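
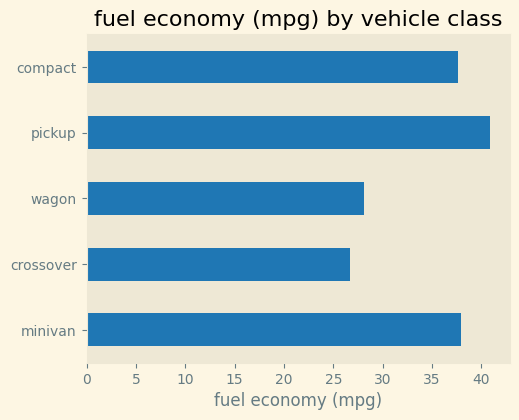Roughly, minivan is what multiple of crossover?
minivan ≈ 40, crossover ≈ 25; 40/25 ≈ 1.6.

≈ 1.6×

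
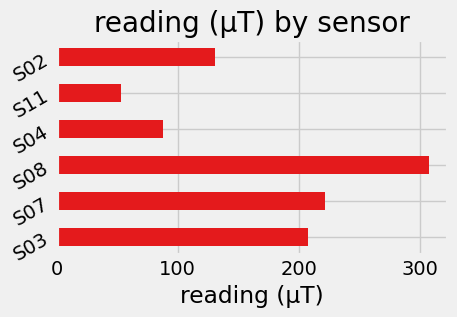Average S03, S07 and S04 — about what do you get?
(200 + 200 + 100) / 3 ≈ 167.

≈ 167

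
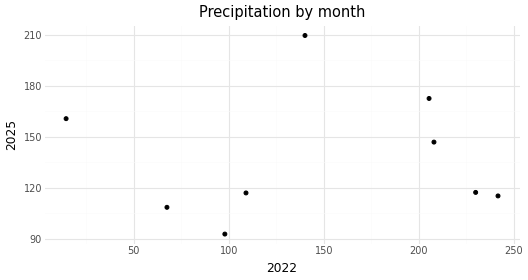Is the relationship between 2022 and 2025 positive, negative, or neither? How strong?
no clear correlation

Points are roughly uncorrelated; weak (|r| ≈ 0.0).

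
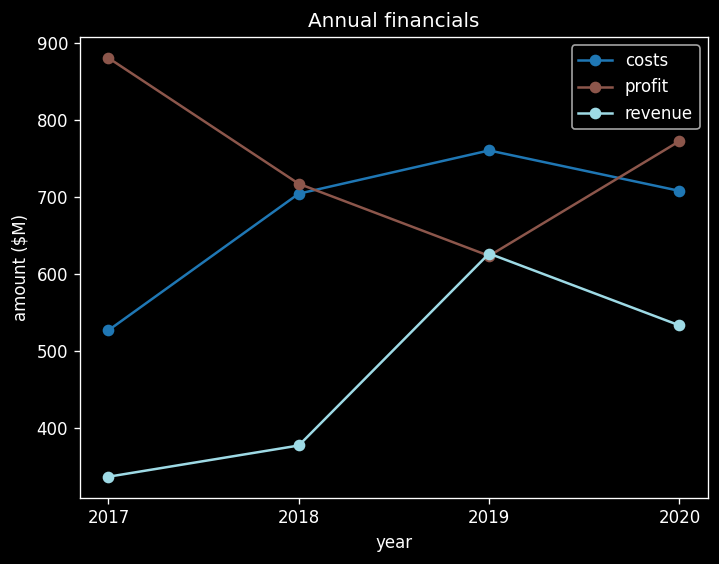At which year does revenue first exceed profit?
2018: revenue ≈ 400 vs profit ≈ 700 (not yet); 2019: revenue ≈ 650 vs profit ≈ 600 (first crossover).

2019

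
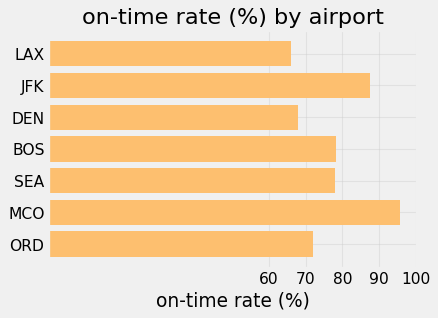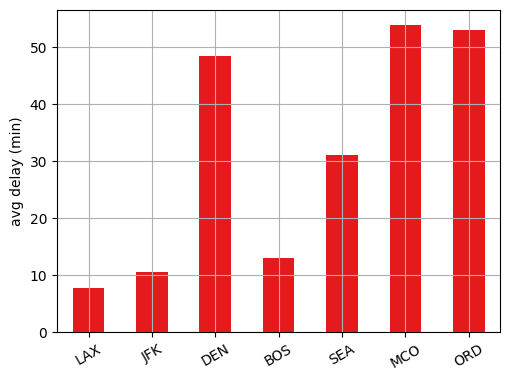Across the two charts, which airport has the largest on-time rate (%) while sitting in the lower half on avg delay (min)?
Chart 2 median avg delay (min) ≈ 30; below-median airports: LAX, JFK, BOS. Among those, JFK has the highest on-time rate (%) (≈ 90).

JFK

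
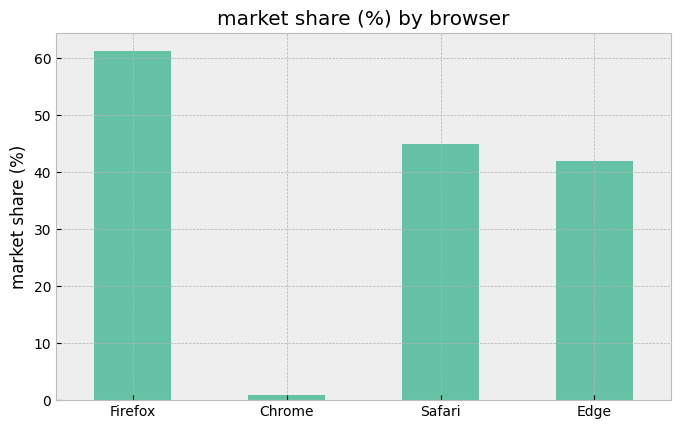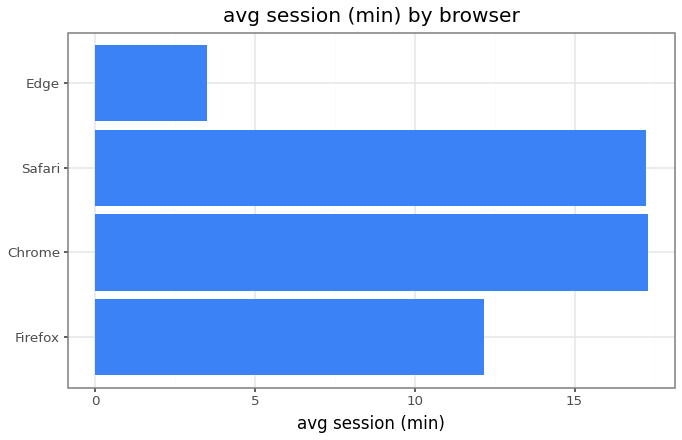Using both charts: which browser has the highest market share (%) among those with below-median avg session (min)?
Chart 2 median avg session (min) ≈ 14; below-median browsers: Firefox, Edge. Among those, Firefox has the highest market share (%) (≈ 60).

Firefox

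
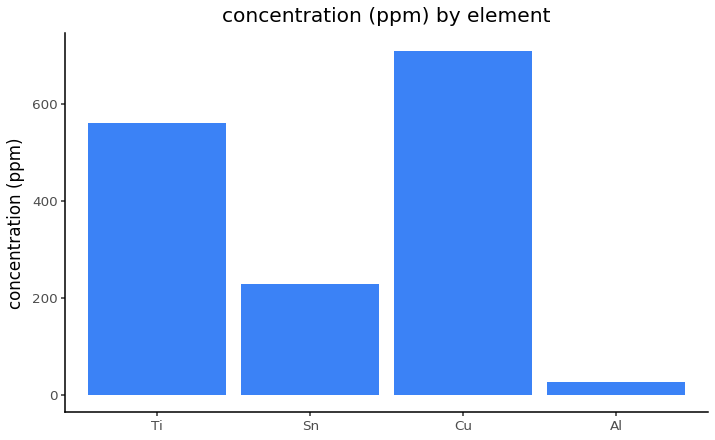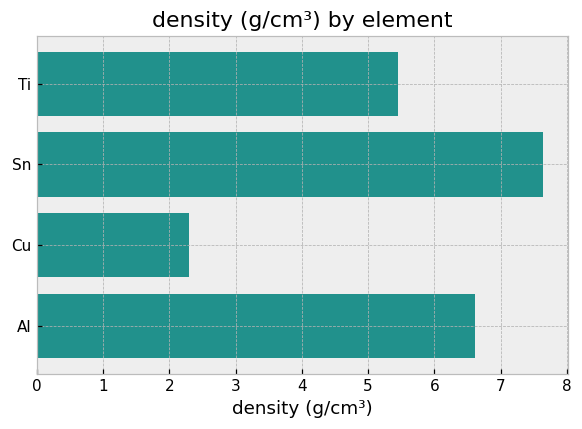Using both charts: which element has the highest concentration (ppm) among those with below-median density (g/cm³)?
Chart 2 median density (g/cm³) ≈ 6; below-median elements: Ti, Cu. Among those, Cu has the highest concentration (ppm) (≈ 700).

Cu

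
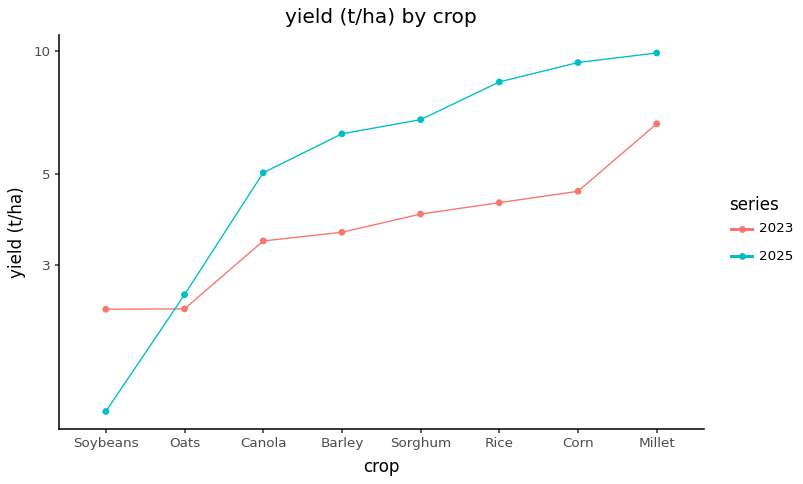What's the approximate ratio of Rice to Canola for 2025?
≈ 1.6×

Rice ≈ 8, Canola ≈ 5; 8/5 ≈ 1.6.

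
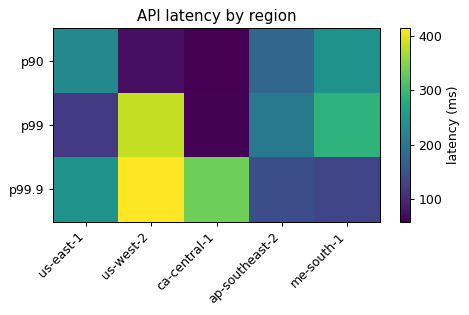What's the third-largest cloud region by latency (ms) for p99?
Top 4 for p99: us-west-2 ≈ 400, me-south-1 ≈ 300, ap-southeast-2 ≈ 200, us-east-1 ≈ 100.

ap-southeast-2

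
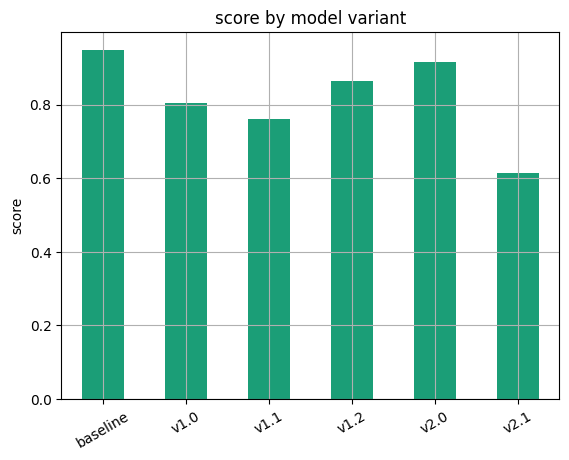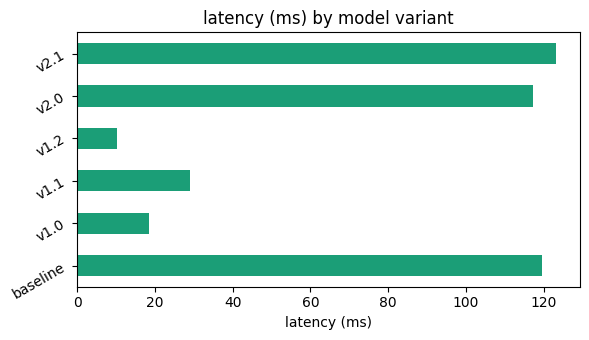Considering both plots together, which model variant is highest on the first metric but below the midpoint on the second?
v1.2

Chart 2 median latency (ms) ≈ 80; below-median model variants: v1.0, v1.1, v1.2. Among those, v1.2 has the highest score (≈ 0.9).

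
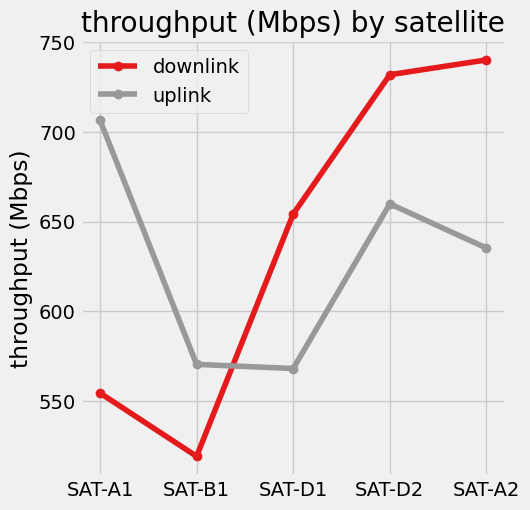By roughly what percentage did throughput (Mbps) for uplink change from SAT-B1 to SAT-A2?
≈ +10.3%

SAT-B1 ≈ 580, SAT-A2 ≈ 640; (640 − 580) / 580 ≈ +10.3%.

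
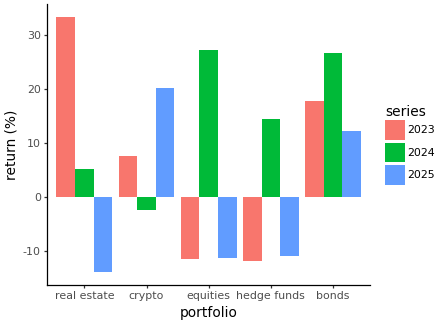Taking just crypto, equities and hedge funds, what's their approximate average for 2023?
(10 + -10 + -10) / 3 ≈ -3.

≈ -3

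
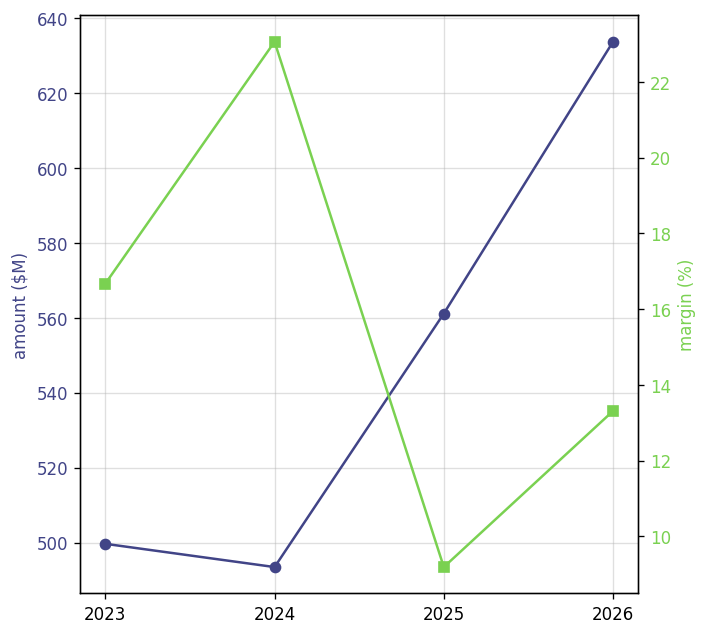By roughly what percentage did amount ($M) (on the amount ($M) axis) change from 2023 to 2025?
2023 ≈ 500, 2025 ≈ 560; (560 − 500) / 500 ≈ +12%.

≈ +12%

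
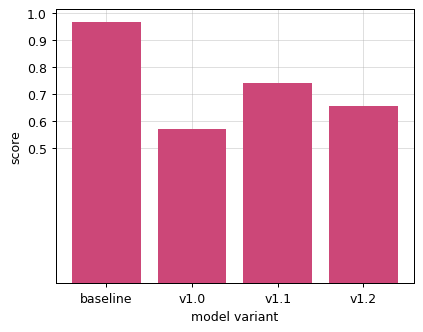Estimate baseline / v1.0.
≈ 1.67×

baseline ≈ 1.0, v1.0 ≈ 0.6; 1.0/0.6 ≈ 1.67.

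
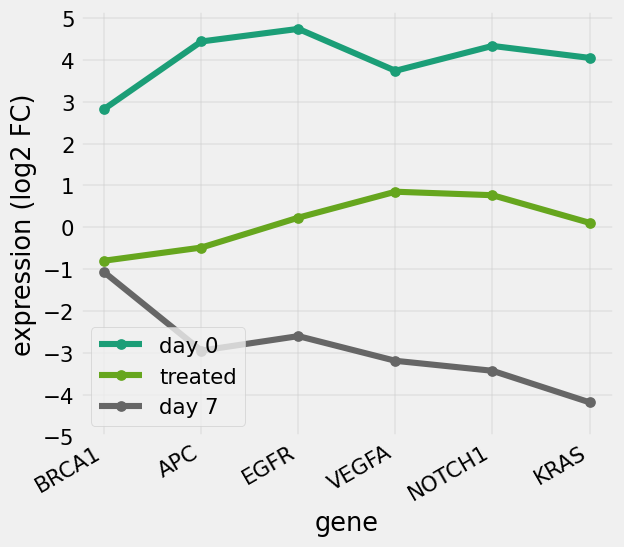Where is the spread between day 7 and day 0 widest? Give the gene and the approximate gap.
KRAS, ≈ 8 log2 FC

KRAS: day 7 ≈ -4, day 0 ≈ 4 → gap ≈ 8. Next-largest (NOTCH1) is only ≈ 7.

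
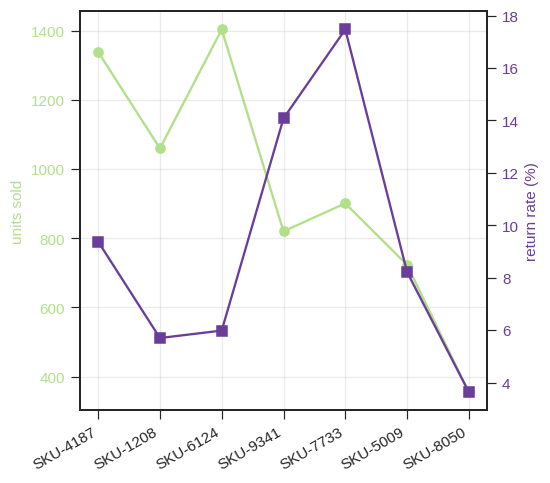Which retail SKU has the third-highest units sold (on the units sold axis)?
SKU-1208

Top 4 (on the units sold axis): SKU-6124 ≈ 1400, SKU-4187 ≈ 1300, SKU-1208 ≈ 1100, SKU-7733 ≈ 900.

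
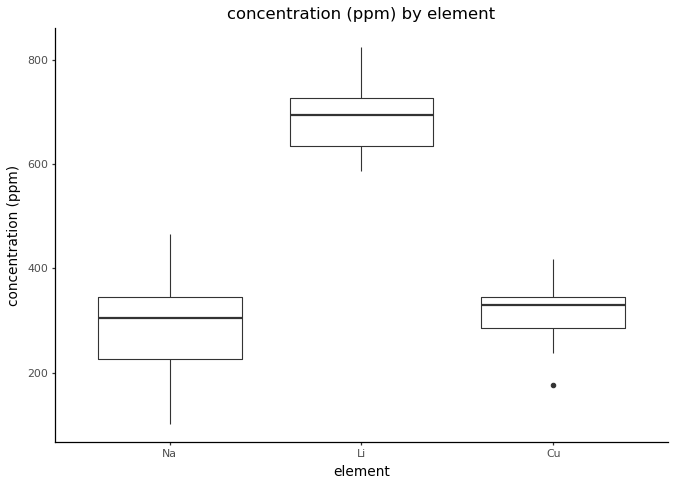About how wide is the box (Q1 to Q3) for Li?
Q3 ≈ 750, Q1 ≈ 650; IQR ≈ 100.

≈ 100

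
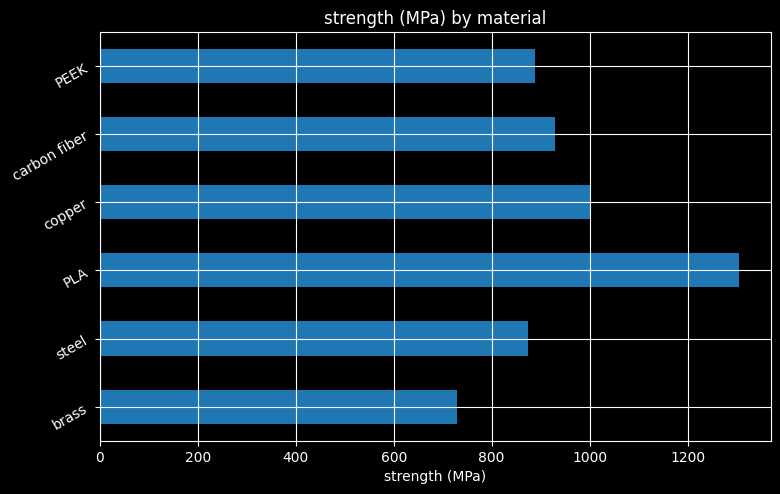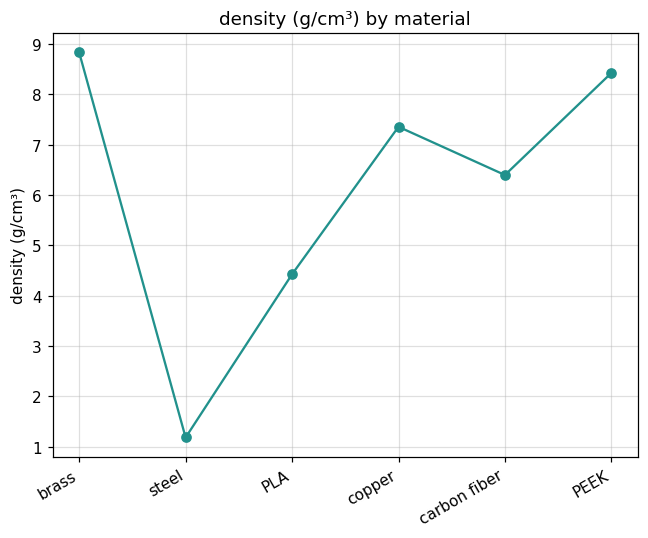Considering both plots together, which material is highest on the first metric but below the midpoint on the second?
Chart 2 median density (g/cm³) ≈ 7; below-median materials: steel, PLA, carbon fiber. Among those, PLA has the highest strength (MPa) (≈ 1400).

PLA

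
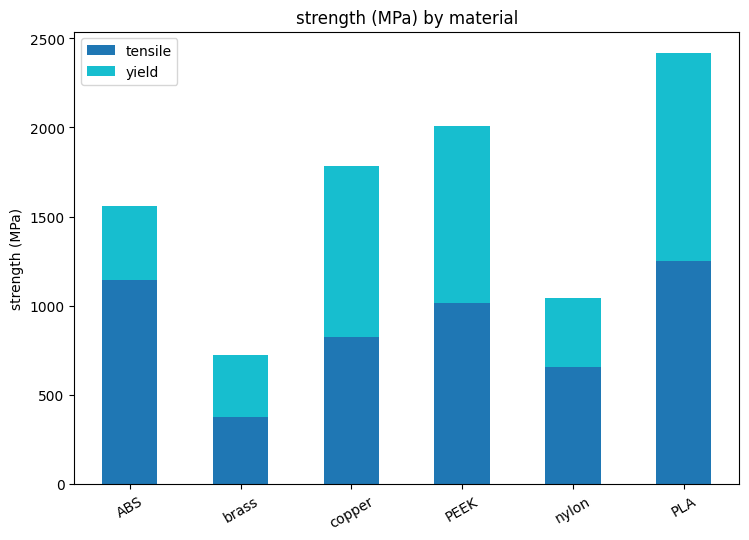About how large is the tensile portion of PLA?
tensile top ≈ 1500, bottom ≈ 0; segment ≈ 1500.

≈ 1500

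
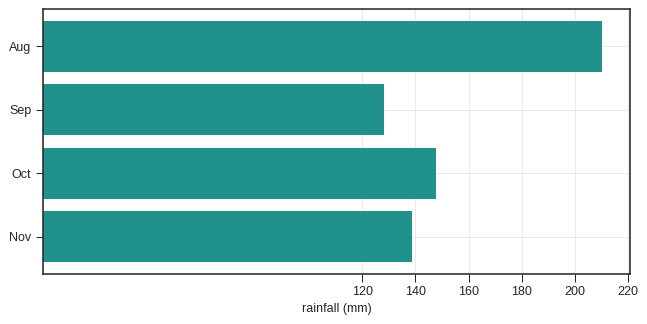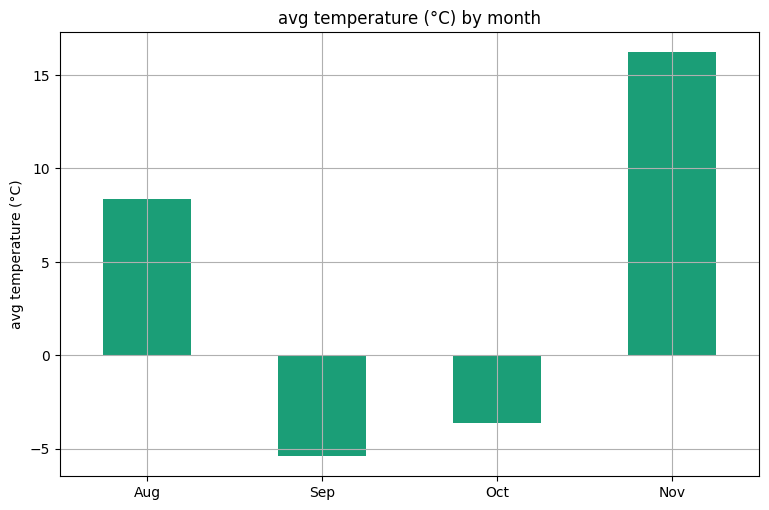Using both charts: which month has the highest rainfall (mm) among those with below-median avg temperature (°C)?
Oct

Chart 2 median avg temperature (°C) ≈ 2; below-median months: Sep, Oct. Among those, Oct has the highest rainfall (mm) (≈ 140).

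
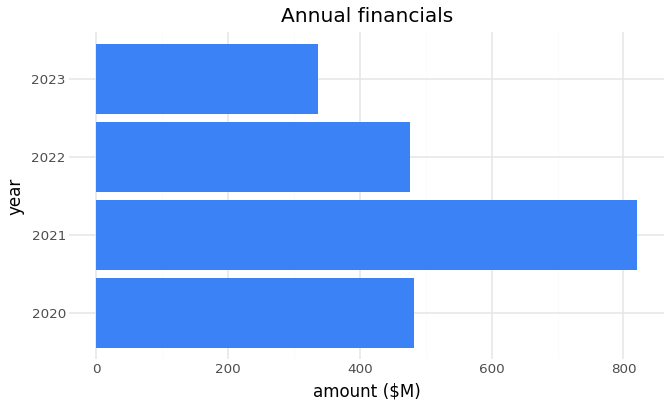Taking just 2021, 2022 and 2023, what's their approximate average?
(800 + 500 + 300) / 3 ≈ 533.

≈ 533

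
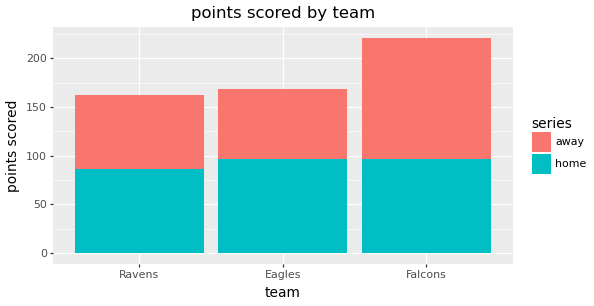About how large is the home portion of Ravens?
home top ≈ 80, bottom ≈ 0; segment ≈ 80.

≈ 80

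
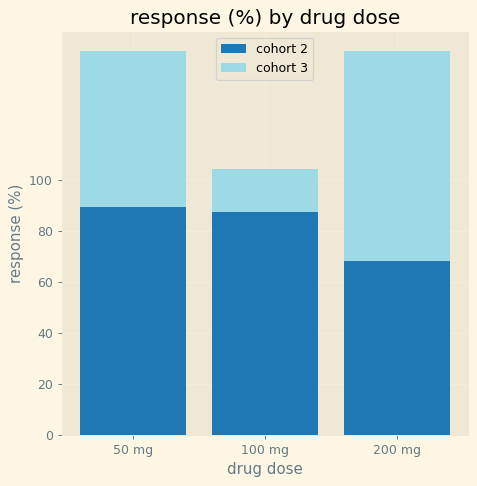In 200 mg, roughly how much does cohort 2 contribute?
≈ 60

cohort 2 top ≈ 60, bottom ≈ 0; segment ≈ 60.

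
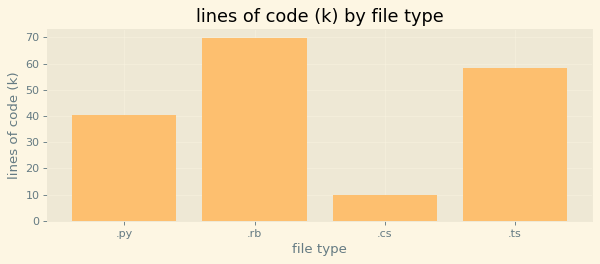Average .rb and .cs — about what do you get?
≈ 40

(70 + 10) / 2 ≈ 40.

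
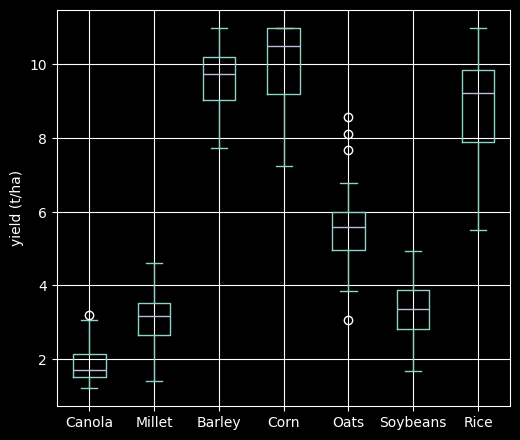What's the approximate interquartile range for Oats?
≈ 1

Q3 ≈ 6, Q1 ≈ 5; IQR ≈ 1.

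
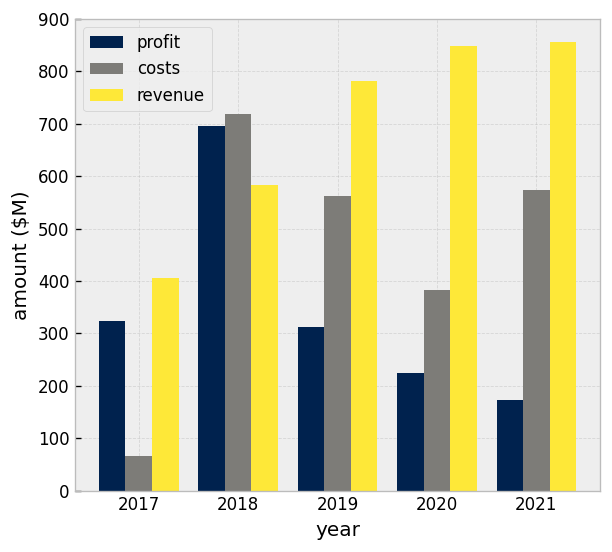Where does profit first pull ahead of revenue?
2018

2017: profit ≈ 300 vs revenue ≈ 400 (not yet); 2018: profit ≈ 700 vs revenue ≈ 600 (first crossover).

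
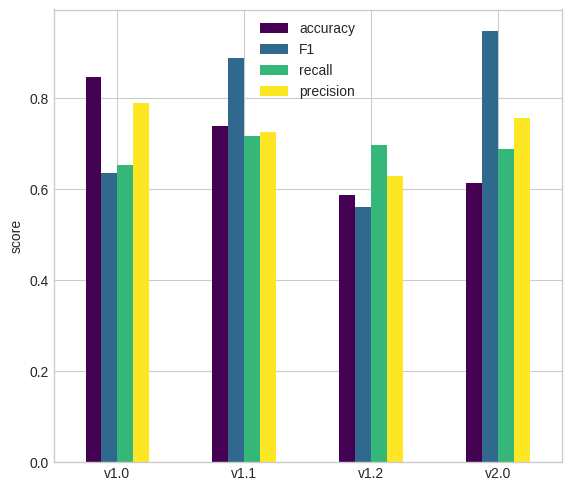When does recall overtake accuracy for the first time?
v1.2

v1.1: recall ≈ 0.7 vs accuracy ≈ 0.7 (not yet); v1.2: recall ≈ 0.7 vs accuracy ≈ 0.6 (first crossover).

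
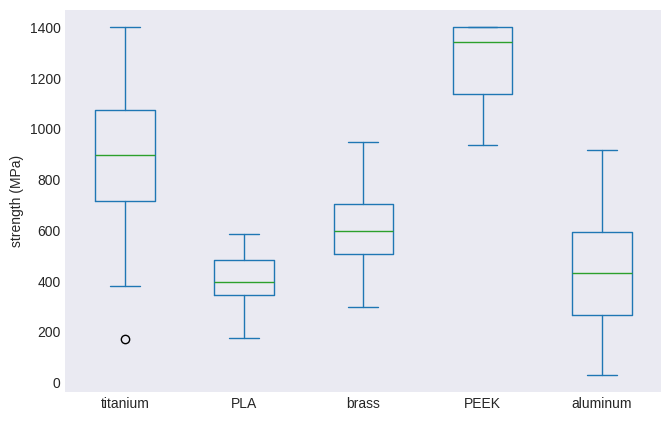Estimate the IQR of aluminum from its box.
≈ 300

Q3 ≈ 600, Q1 ≈ 300; IQR ≈ 300.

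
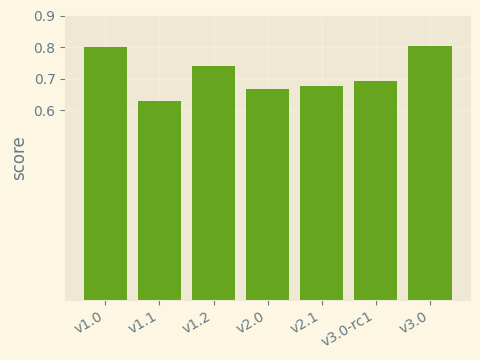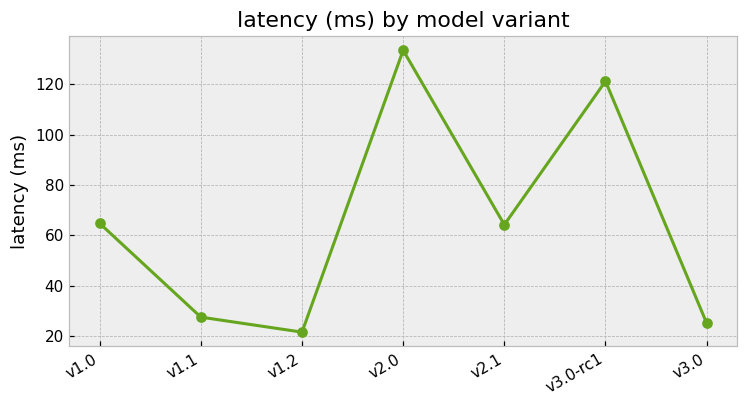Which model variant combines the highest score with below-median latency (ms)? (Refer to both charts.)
v3.0

Chart 2 median latency (ms) ≈ 60; below-median model variants: v1.1, v1.2, v3.0. Among those, v3.0 has the highest score (≈ 0.8).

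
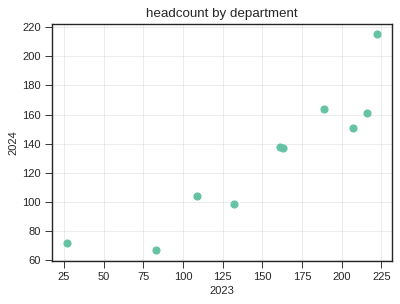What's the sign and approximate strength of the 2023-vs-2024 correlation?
positive, strong

Points are positively correlated; strong (|r| ≈ 0.9).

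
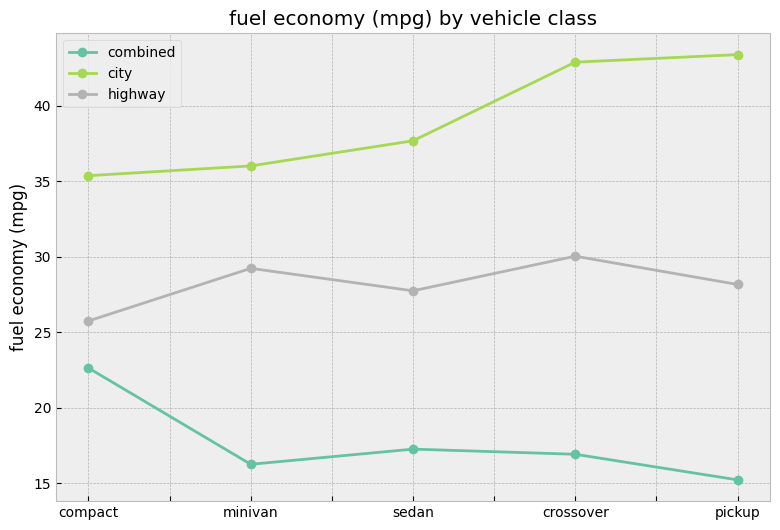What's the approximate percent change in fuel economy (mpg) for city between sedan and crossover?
≈ +12.5%

sedan ≈ 40, crossover ≈ 45; (45 − 40) / 40 ≈ +12.5%.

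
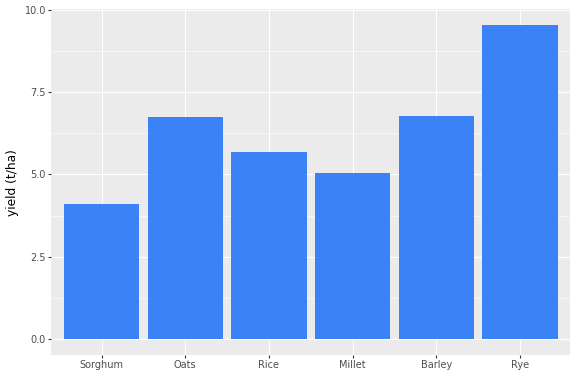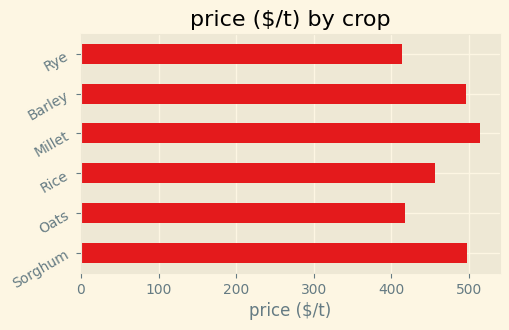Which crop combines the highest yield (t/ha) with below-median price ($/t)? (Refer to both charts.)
Chart 2 median price ($/t) ≈ 500; below-median crops: Oats, Rice, Rye. Among those, Rye has the highest yield (t/ha) (≈ 10).

Rye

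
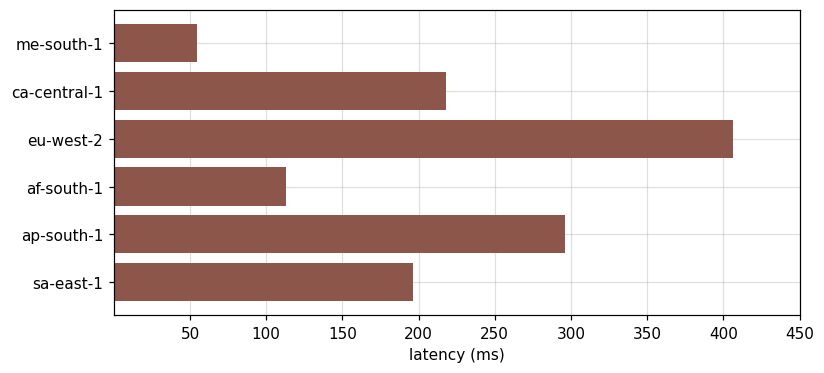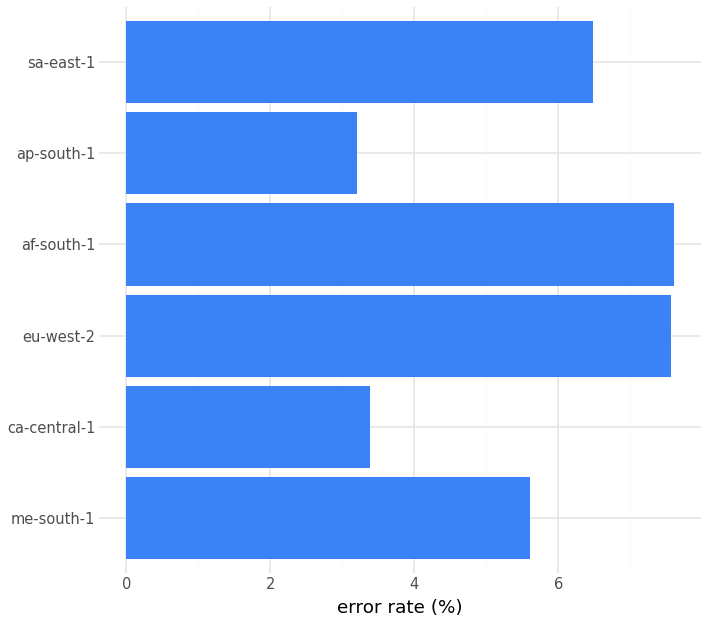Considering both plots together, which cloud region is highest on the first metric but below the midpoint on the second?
ap-south-1

Chart 2 median error rate (%) ≈ 6; below-median cloud regions: me-south-1, ca-central-1, ap-south-1. Among those, ap-south-1 has the highest latency (ms) (≈ 300).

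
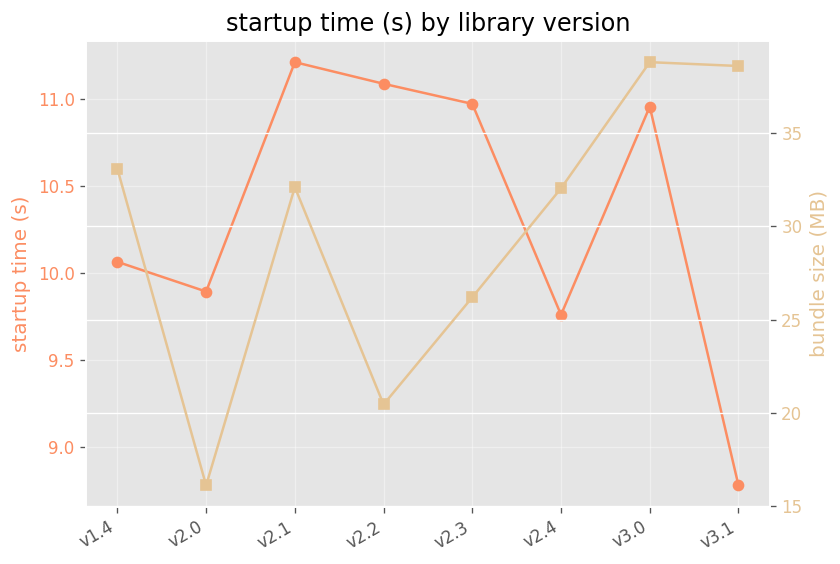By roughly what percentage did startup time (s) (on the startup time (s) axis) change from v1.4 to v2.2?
v1.4 ≈ 10.0, v2.2 ≈ 11.0; (11.0 − 10.0) / 10.0 ≈ +10%.

≈ +10%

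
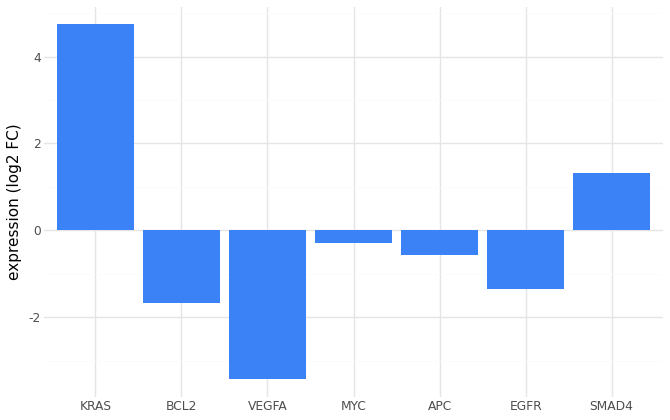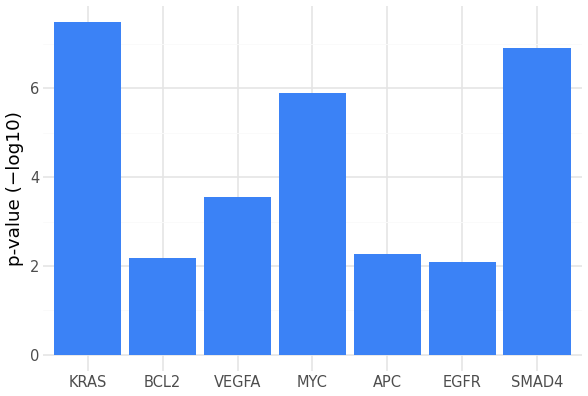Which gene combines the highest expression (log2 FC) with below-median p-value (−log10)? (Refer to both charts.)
APC

Chart 2 median p-value (−log10) ≈ 4; below-median genes: BCL2, APC, EGFR. Among those, APC has the highest expression (log2 FC) (≈ -0.5).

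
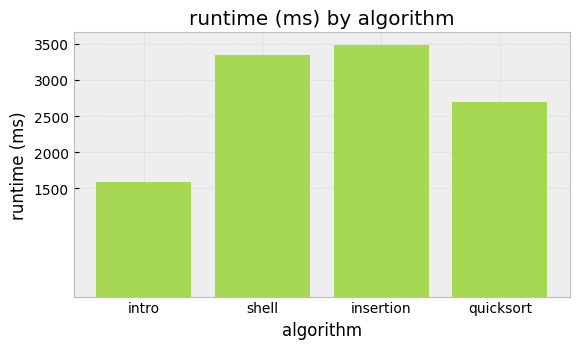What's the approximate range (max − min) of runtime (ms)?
≈ 2000

Max insertion ≈ 3500, min intro ≈ 1500; range ≈ 2000.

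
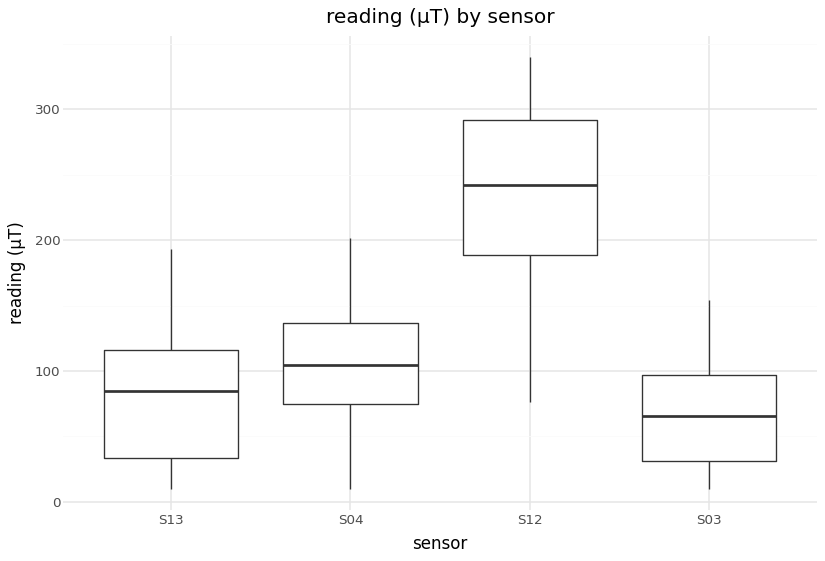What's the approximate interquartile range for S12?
≈ 120

Q3 ≈ 300, Q1 ≈ 180; IQR ≈ 120.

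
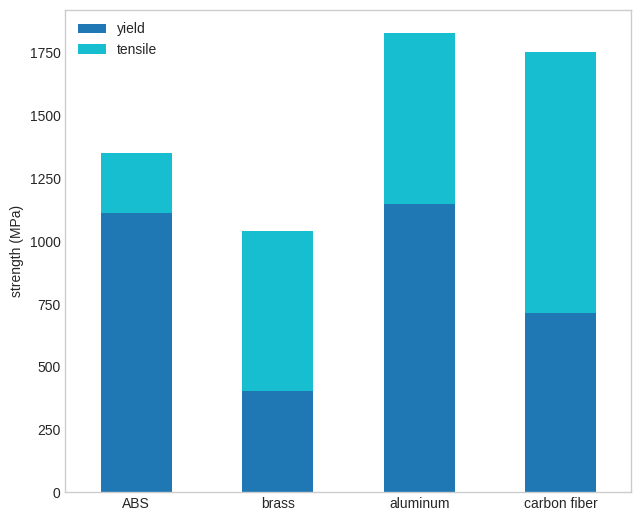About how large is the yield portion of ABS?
yield top ≈ 1200, bottom ≈ 0; segment ≈ 1200.

≈ 1200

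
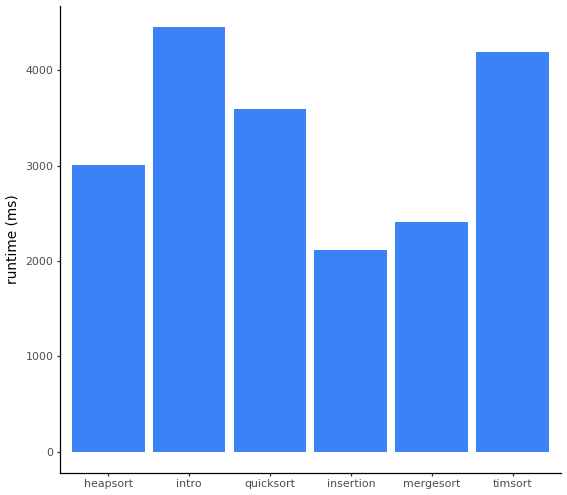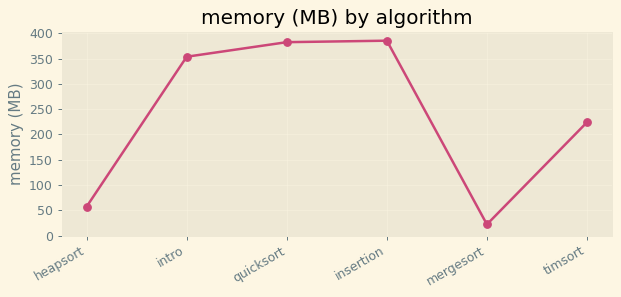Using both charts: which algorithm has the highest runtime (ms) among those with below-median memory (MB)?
Chart 2 median memory (MB) ≈ 300; below-median algorithms: heapsort, mergesort, timsort. Among those, timsort has the highest runtime (ms) (≈ 4000).

timsort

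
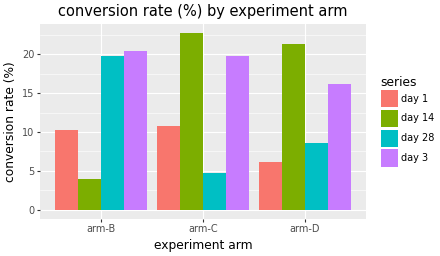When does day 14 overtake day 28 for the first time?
arm-B: day 14 ≈ 4 vs day 28 ≈ 20 (not yet); arm-C: day 14 ≈ 22 vs day 28 ≈ 4 (first crossover).

arm-C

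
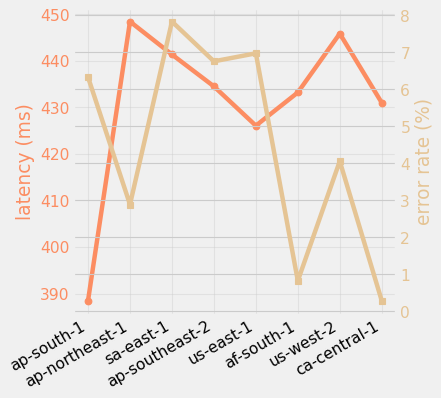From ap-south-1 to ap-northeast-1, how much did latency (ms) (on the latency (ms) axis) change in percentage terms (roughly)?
≈ +15.4%

ap-south-1 ≈ 390, ap-northeast-1 ≈ 450; (450 − 390) / 390 ≈ +15.4%.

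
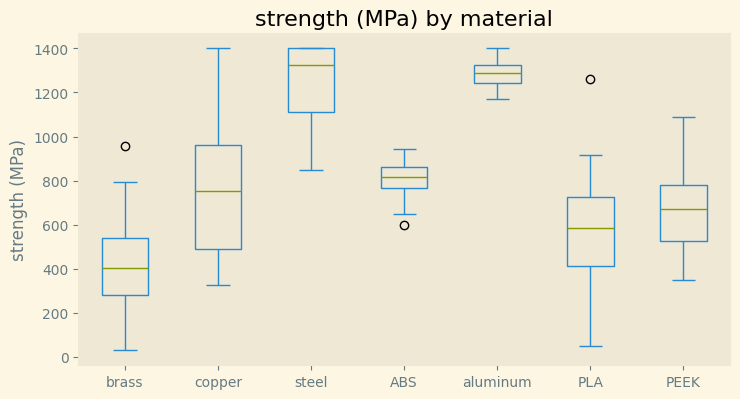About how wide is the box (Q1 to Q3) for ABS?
Q3 ≈ 900, Q1 ≈ 800; IQR ≈ 100.

≈ 100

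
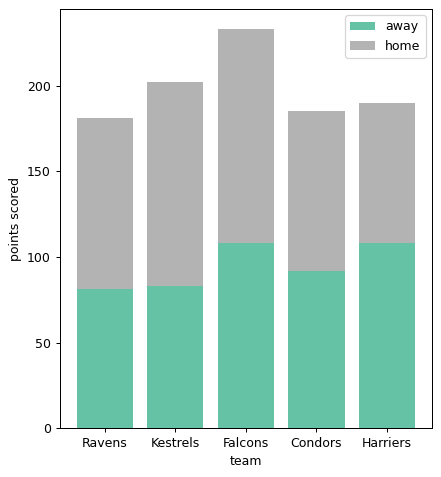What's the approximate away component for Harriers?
away top ≈ 100, bottom ≈ 0; segment ≈ 100.

≈ 100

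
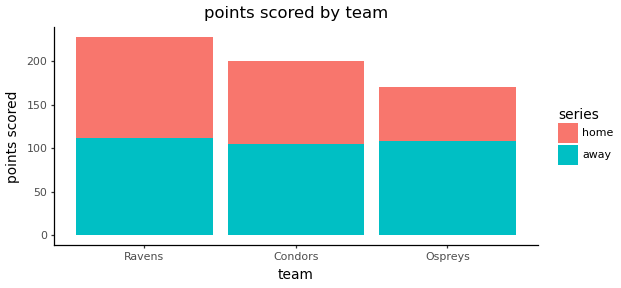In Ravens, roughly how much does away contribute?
≈ 120

away top ≈ 120, bottom ≈ 0; segment ≈ 120.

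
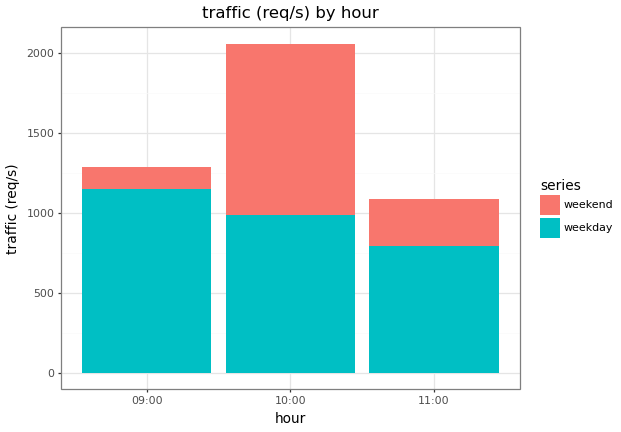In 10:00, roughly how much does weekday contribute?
weekday top ≈ 1000, bottom ≈ 0; segment ≈ 1000.

≈ 1000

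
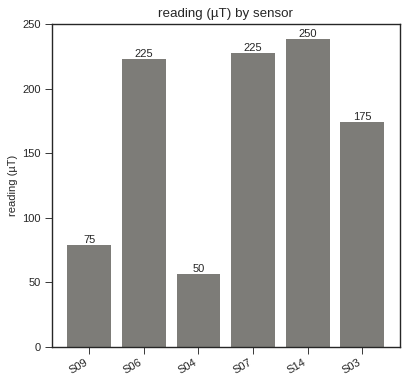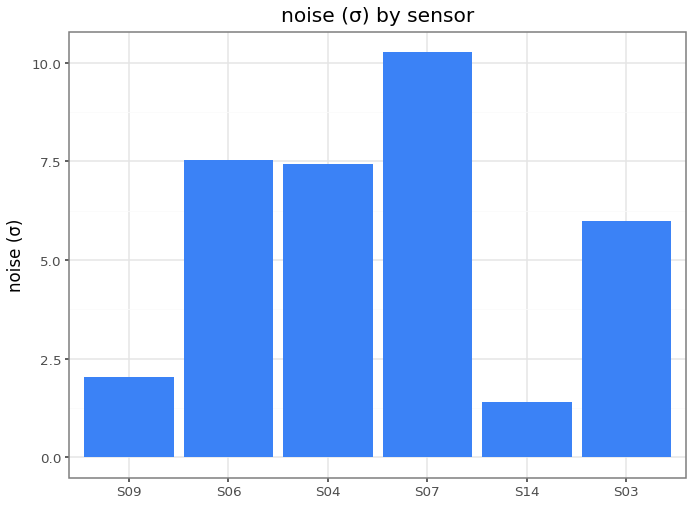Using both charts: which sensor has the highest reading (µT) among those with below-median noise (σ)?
S14

Chart 2 median noise (σ) ≈ 7; below-median sensors: S09, S14, S03. Among those, S14 has the highest reading (µT) (≈ 250).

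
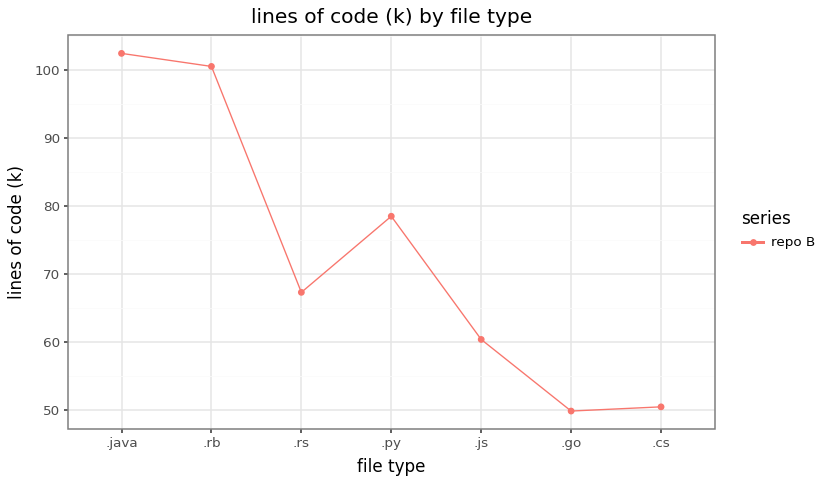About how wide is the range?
Max .java ≈ 100, min .go ≈ 50; range ≈ 50.

≈ 50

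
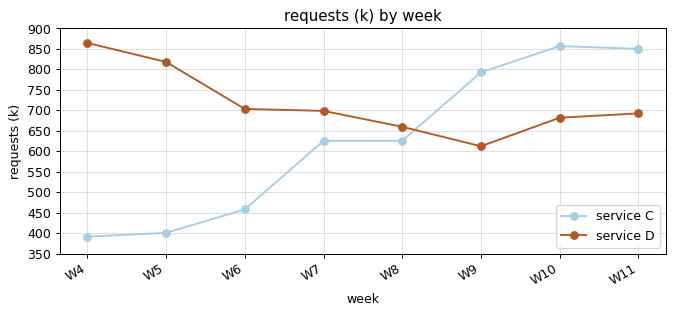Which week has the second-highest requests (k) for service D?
W5

Top 3 for service D: W4 ≈ 850, W5 ≈ 800, W6 ≈ 700.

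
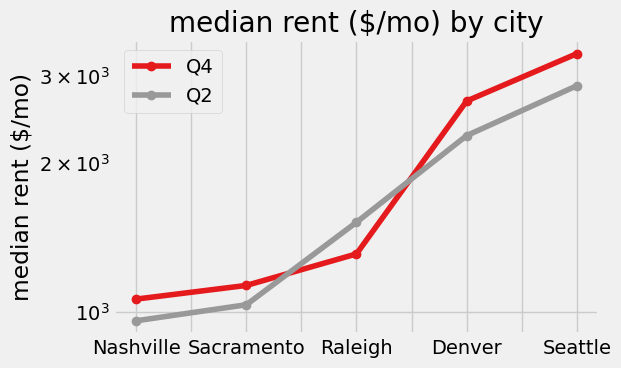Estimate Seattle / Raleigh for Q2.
≈ 1.75×

Seattle ≈ 2800, Raleigh ≈ 1600; 2800/1600 ≈ 1.75.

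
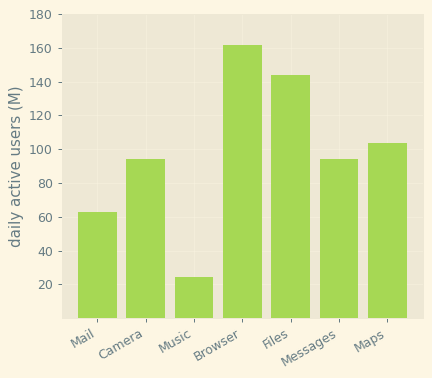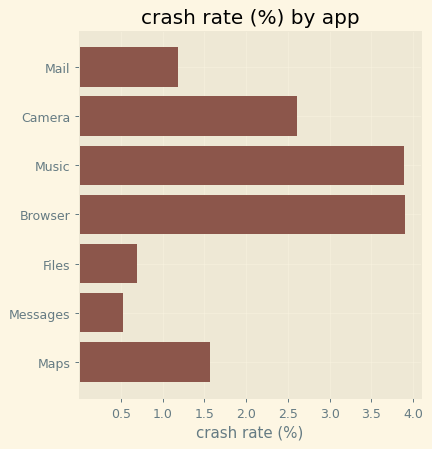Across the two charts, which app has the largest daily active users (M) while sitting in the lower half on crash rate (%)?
Files

Chart 2 median crash rate (%) ≈ 1.5; below-median apps: Mail, Files, Messages. Among those, Files has the highest daily active users (M) (≈ 140).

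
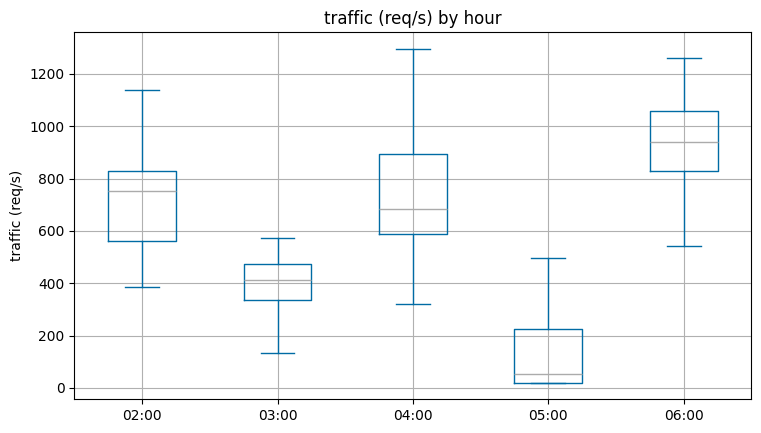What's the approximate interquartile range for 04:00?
Q3 ≈ 900, Q1 ≈ 600; IQR ≈ 300.

≈ 300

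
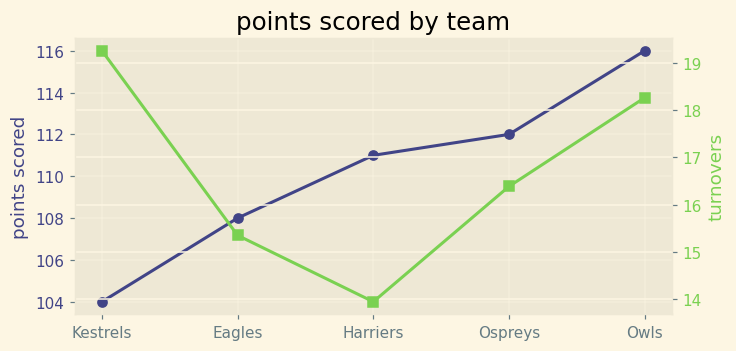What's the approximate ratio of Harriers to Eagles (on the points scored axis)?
Harriers ≈ 111, Eagles ≈ 108; 111/108 ≈ 1.03.

≈ 1.03×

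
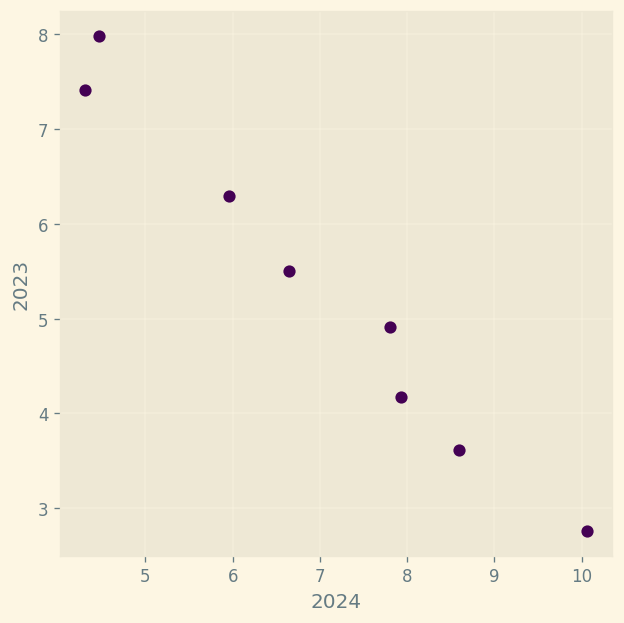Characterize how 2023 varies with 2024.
negative, strong

Points are negatively correlated; strong (|r| ≈ 1.0).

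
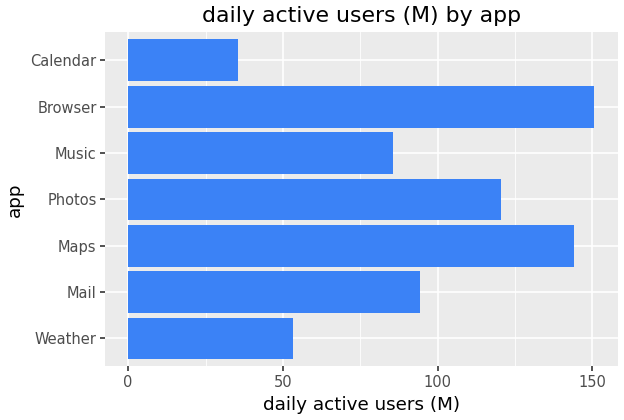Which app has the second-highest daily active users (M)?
Maps

Top 3: Browser ≈ 160, Maps ≈ 140, Photos ≈ 120.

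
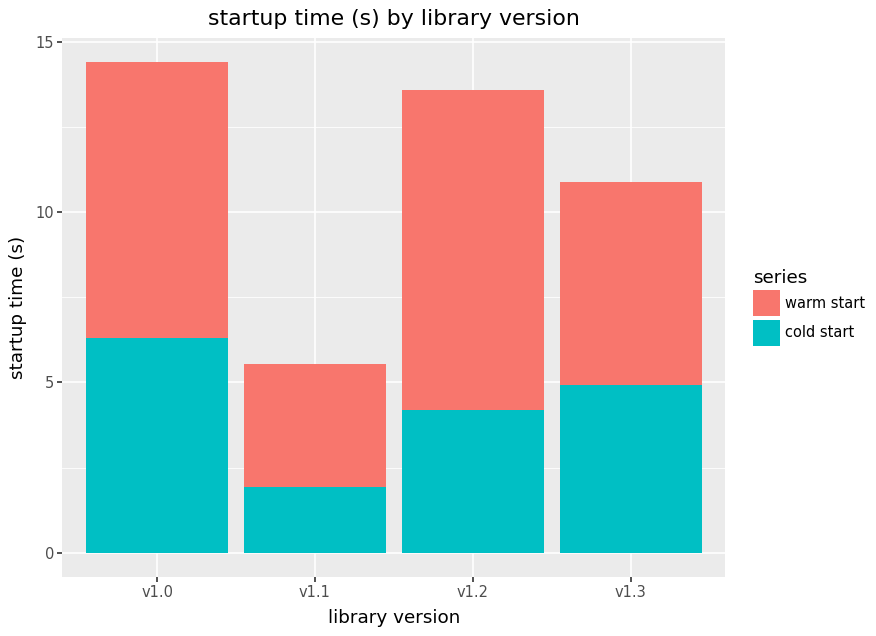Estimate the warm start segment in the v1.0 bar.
≈ 8

warm start top ≈ 14, bottom ≈ 6; segment ≈ 8.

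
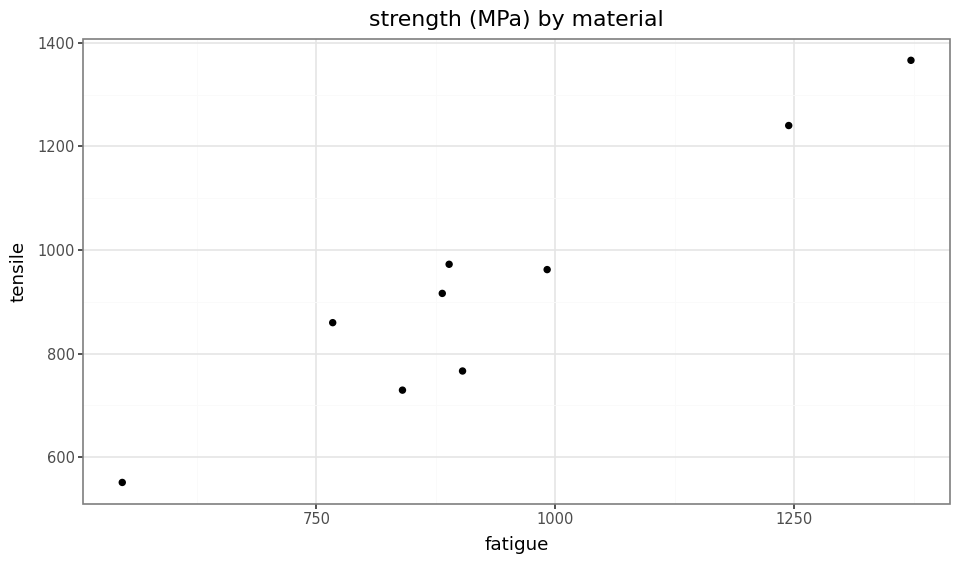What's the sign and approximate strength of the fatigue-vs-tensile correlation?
Points are positively correlated; strong (|r| ≈ 1.0).

positive, strong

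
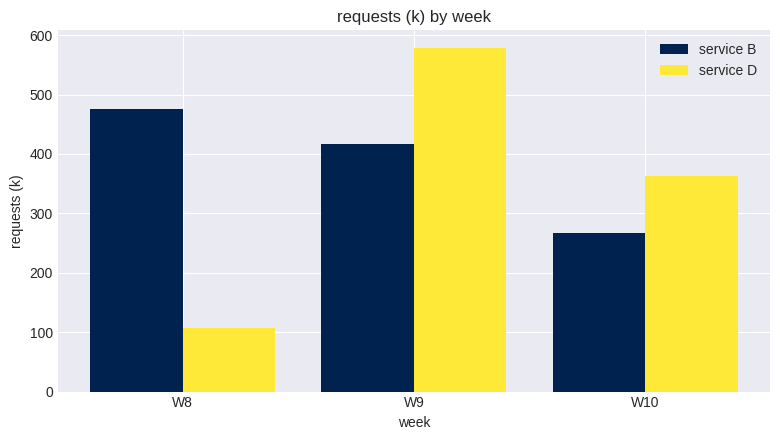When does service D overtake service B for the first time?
W9

W8: service D ≈ 100 vs service B ≈ 500 (not yet); W9: service D ≈ 600 vs service B ≈ 400 (first crossover).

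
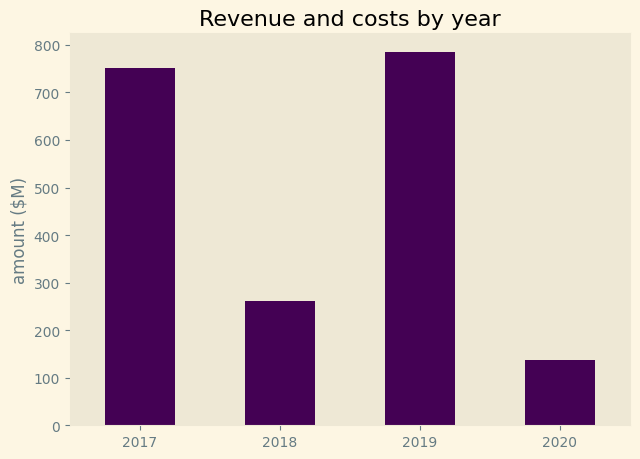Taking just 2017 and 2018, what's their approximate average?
≈ 550

(800 + 300) / 2 ≈ 550.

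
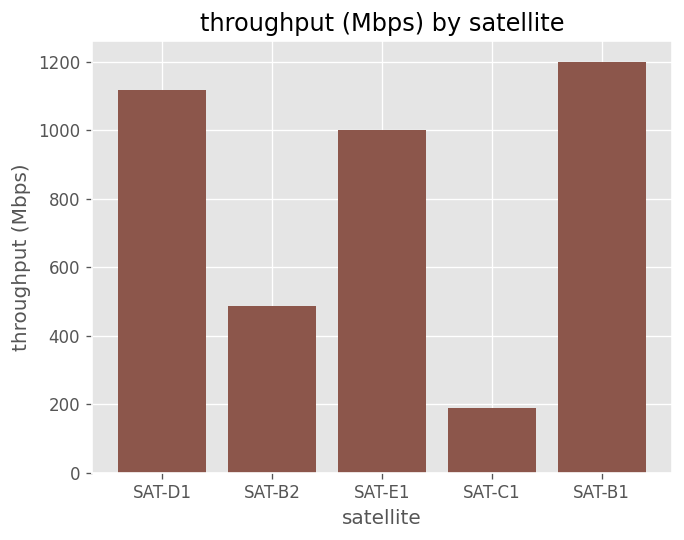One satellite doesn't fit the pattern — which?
SAT-C1

SAT-C1 ≈ 200; the rest sit between ≈ 500 and ≈ 1200.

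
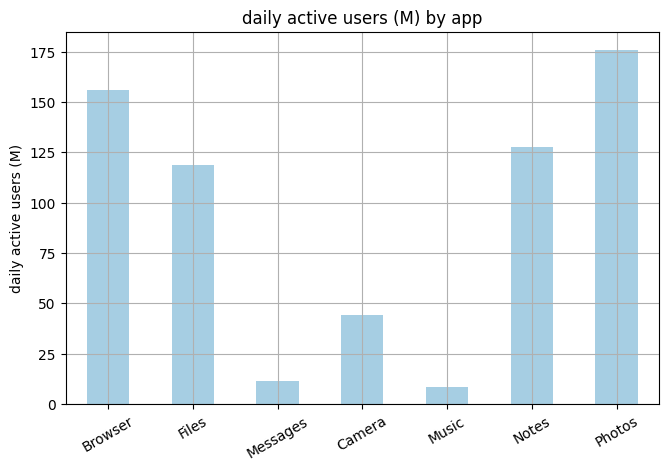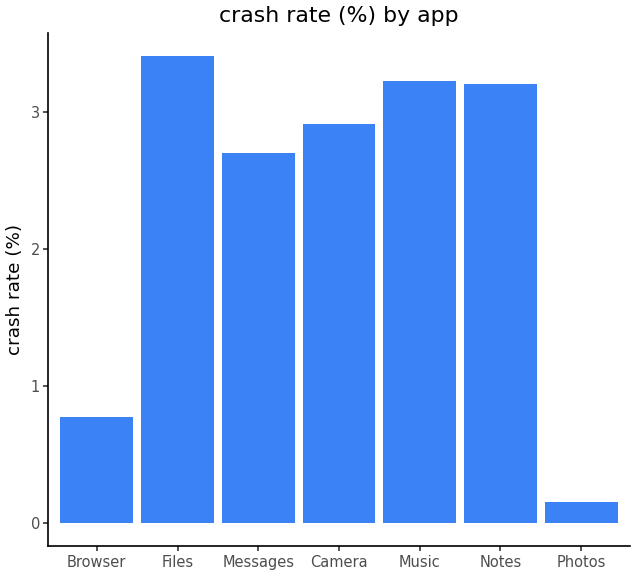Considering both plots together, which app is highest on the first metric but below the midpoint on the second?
Photos

Chart 2 median crash rate (%) ≈ 3; below-median apps: Browser, Messages, Photos. Among those, Photos has the highest daily active users (M) (≈ 180).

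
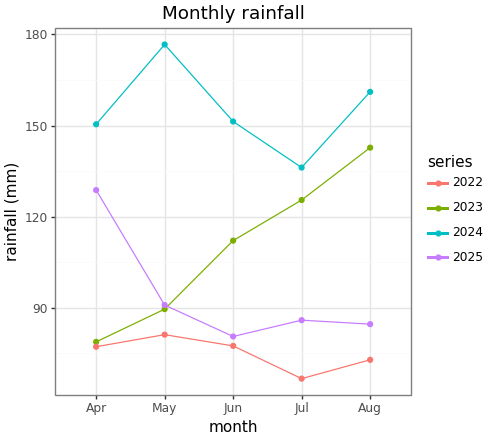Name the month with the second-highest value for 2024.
Aug

Top 3 for 2024: May ≈ 180, Aug ≈ 160, Jun ≈ 150.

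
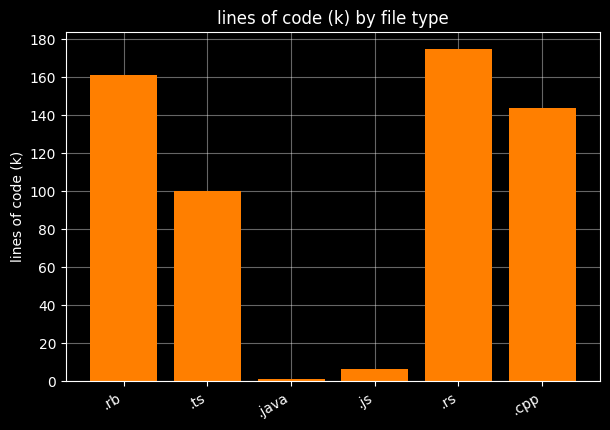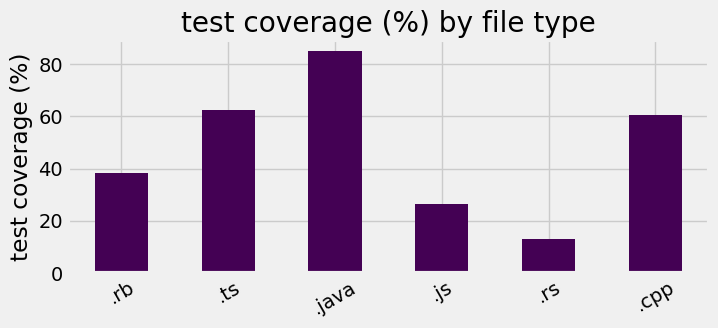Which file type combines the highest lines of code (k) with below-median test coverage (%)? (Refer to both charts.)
.rs

Chart 2 median test coverage (%) ≈ 50; below-median file types: .rb, .js, .rs. Among those, .rs has the highest lines of code (k) (≈ 180).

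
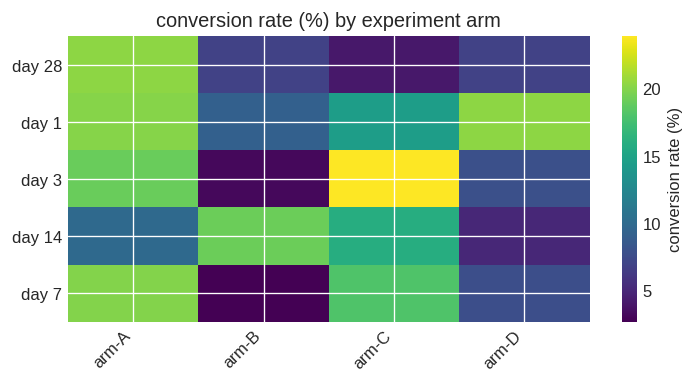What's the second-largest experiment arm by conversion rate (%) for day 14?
arm-C

Top 3 for day 14: arm-B ≈ 20, arm-C ≈ 16, arm-A ≈ 10.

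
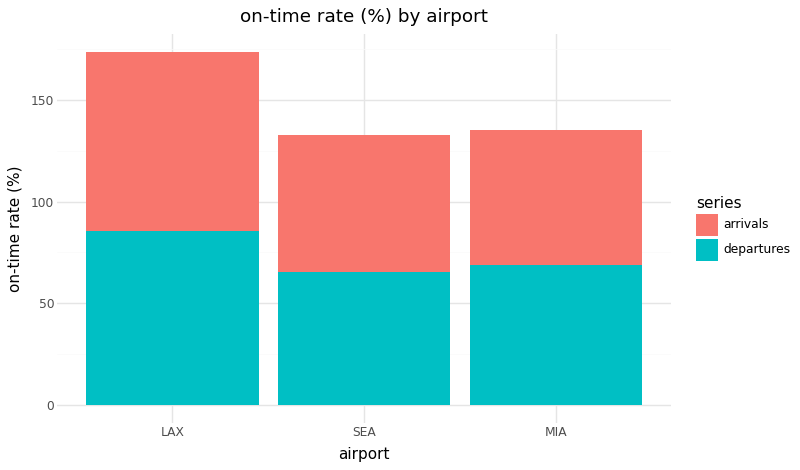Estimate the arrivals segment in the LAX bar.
arrivals top ≈ 180, bottom ≈ 80; segment ≈ 100.

≈ 100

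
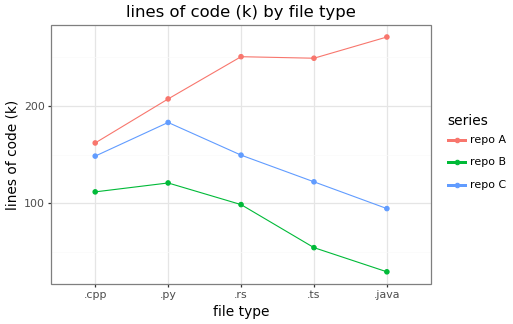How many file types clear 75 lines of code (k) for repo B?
Above 75: .cpp, .py, .rs.

3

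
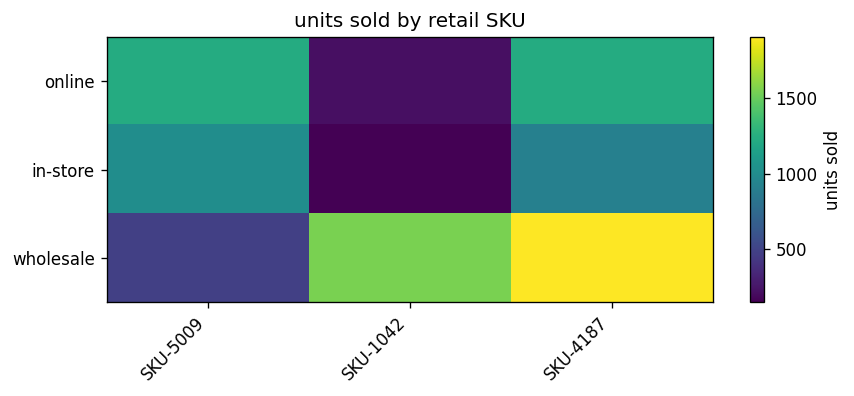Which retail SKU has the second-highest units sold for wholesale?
SKU-1042

Top 3 for wholesale: SKU-4187 ≈ 2000, SKU-1042 ≈ 1600, SKU-5009 ≈ 400.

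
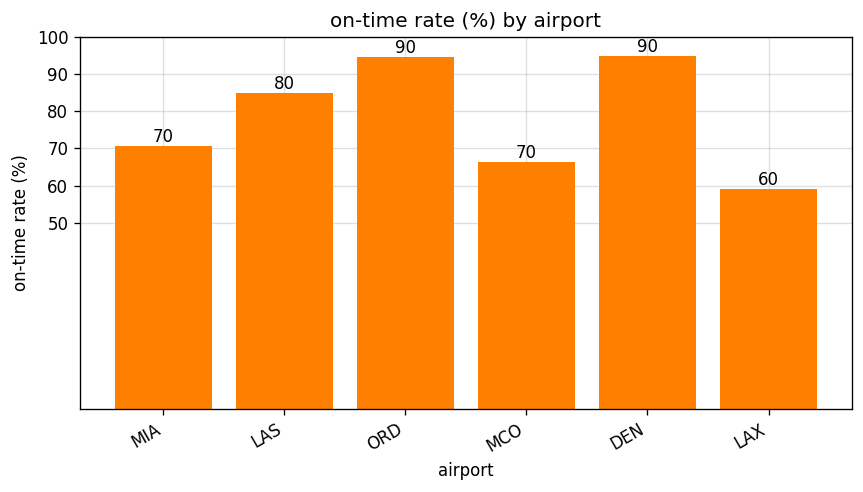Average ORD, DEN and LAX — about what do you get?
(90 + 90 + 60) / 3 ≈ 80.

≈ 80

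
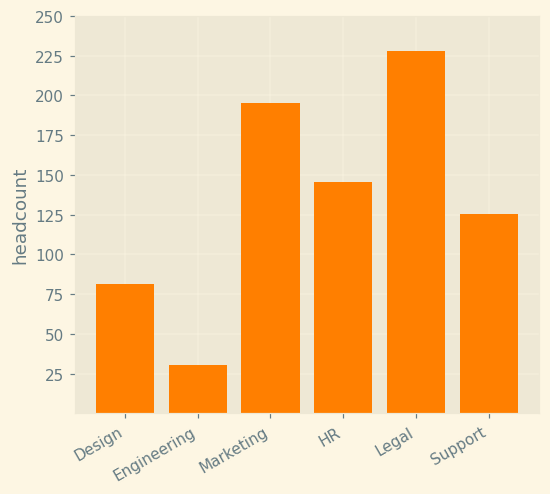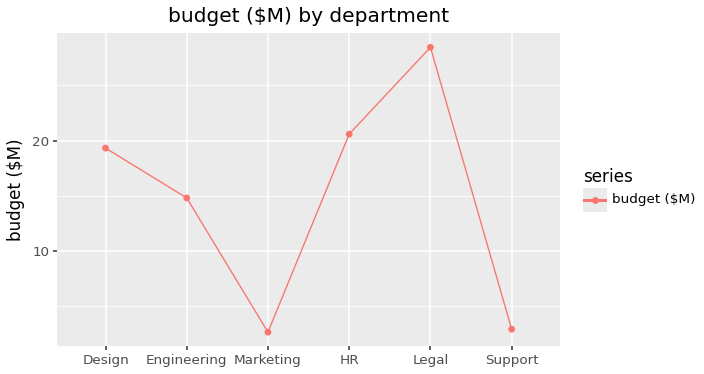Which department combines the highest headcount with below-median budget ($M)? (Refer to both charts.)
Marketing

Chart 2 median budget ($M) ≈ 15; below-median departments: Engineering, Marketing, Support. Among those, Marketing has the highest headcount (≈ 200).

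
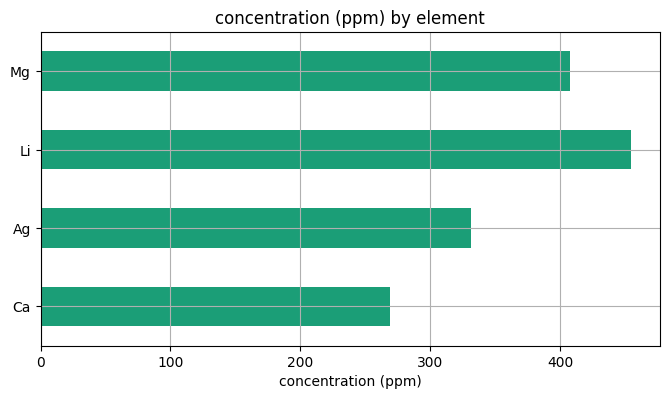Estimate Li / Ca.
Li ≈ 450, Ca ≈ 250; 450/250 ≈ 1.8.

≈ 1.8×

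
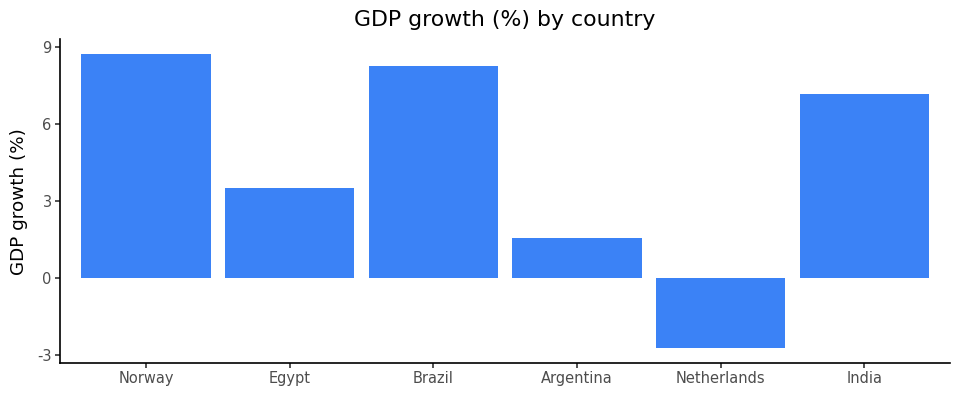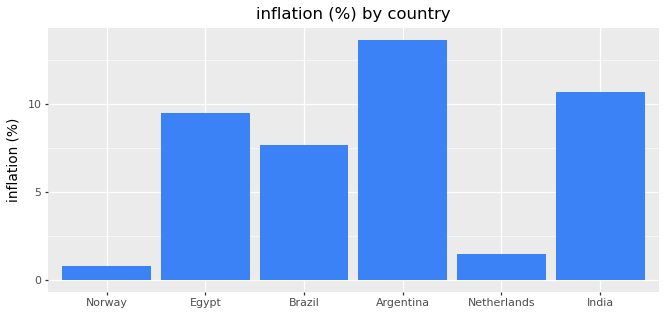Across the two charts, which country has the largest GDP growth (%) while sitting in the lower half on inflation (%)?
Chart 2 median inflation (%) ≈ 8; below-median countries: Norway, Brazil, Netherlands. Among those, Norway has the highest GDP growth (%) (≈ 9).

Norway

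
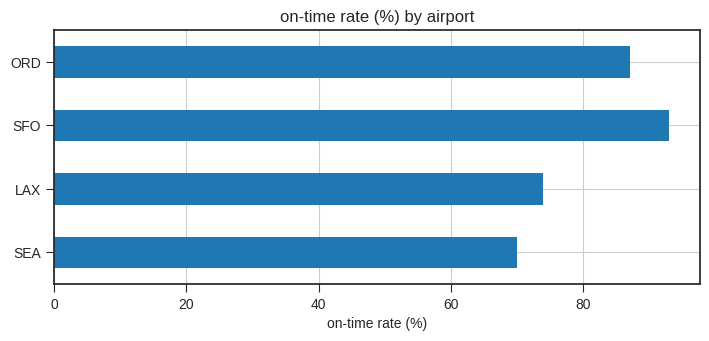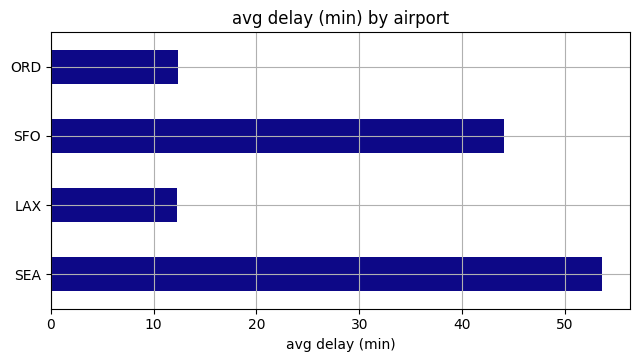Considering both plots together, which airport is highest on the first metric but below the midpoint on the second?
Chart 2 median avg delay (min) ≈ 30; below-median airports: LAX, ORD. Among those, ORD has the highest on-time rate (%) (≈ 90).

ORD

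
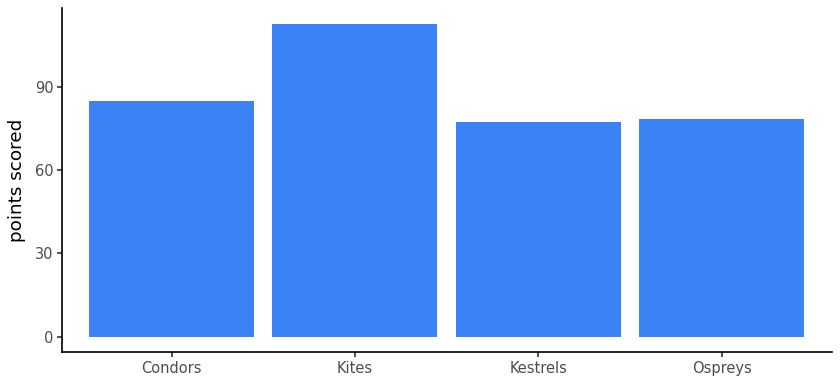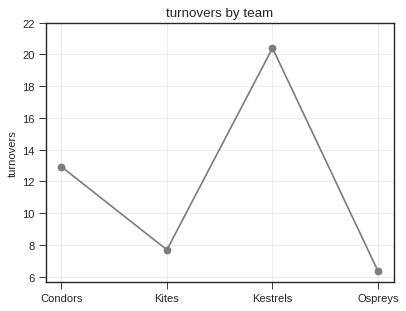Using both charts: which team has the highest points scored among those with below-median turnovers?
Chart 2 median turnovers ≈ 10; below-median teams: Kites, Ospreys. Among those, Kites has the highest points scored (≈ 120).

Kites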